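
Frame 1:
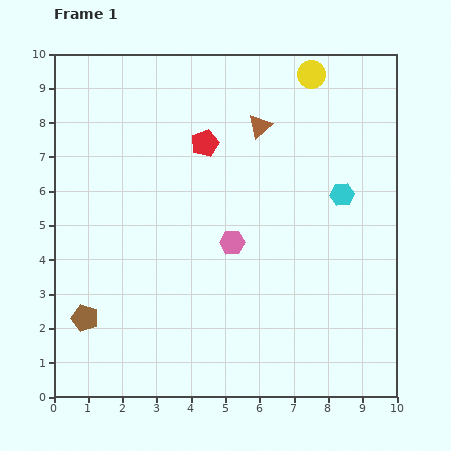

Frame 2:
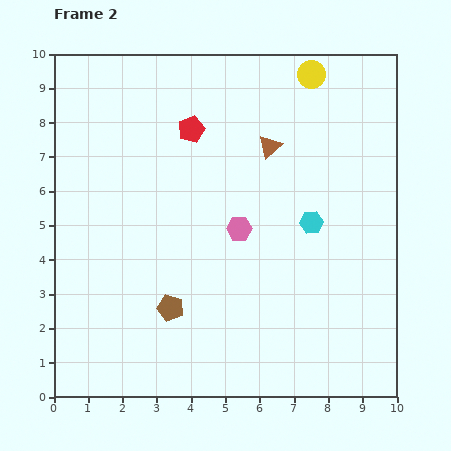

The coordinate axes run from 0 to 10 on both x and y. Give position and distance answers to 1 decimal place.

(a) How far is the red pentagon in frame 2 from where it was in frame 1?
0.6

The red pentagon moved from (4.4, 7.4) to (4.0, 7.8), a distance of √(0.4² + 0.4²) ≈ 0.6.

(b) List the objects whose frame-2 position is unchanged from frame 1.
the yellow circle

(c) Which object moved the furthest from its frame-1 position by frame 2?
the brown pentagon

(moved 2.5; next 1.2)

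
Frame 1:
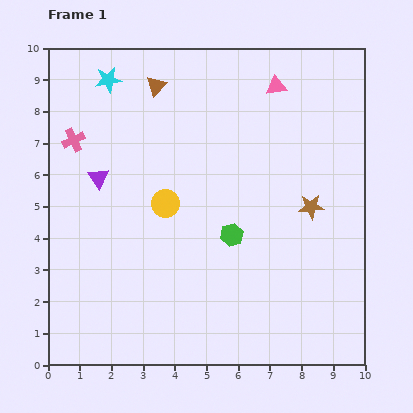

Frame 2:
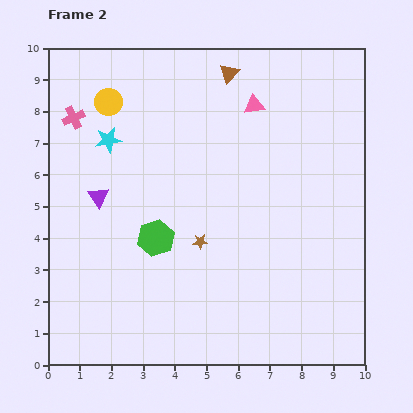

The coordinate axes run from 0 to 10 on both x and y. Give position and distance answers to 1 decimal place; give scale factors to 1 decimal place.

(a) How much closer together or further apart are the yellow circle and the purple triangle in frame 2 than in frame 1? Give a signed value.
+0.8

Distance in frame 1: 2.2. Distance in frame 2: 3.0.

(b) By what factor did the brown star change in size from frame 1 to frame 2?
0.6×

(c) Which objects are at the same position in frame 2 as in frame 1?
none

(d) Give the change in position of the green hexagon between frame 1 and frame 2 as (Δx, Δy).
(-2.4, -0.1)

The green hexagon was at (5.8, 4.1) in frame 1 and (3.4, 4.0) in frame 2.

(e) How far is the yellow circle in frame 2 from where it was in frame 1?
3.7

The yellow circle moved from (3.7, 5.1) to (1.9, 8.3), a distance of √(1.8² + 3.2²) ≈ 3.7.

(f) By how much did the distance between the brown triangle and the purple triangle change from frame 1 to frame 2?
+2.3

Distance in frame 1: 3.4. Distance in frame 2: 5.7.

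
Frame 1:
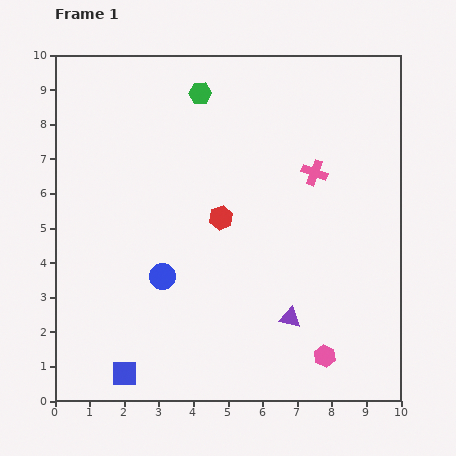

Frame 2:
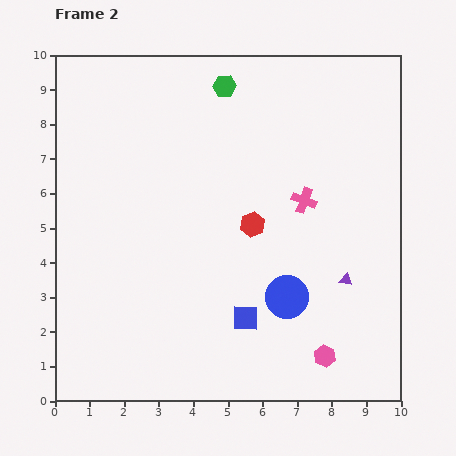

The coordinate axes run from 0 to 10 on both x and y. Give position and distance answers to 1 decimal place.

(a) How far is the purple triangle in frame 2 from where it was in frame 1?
1.9

The purple triangle moved from (6.8, 2.4) to (8.4, 3.5), a distance of √(1.6² + 1.1²) ≈ 1.9.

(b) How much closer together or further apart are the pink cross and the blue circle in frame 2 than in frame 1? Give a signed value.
-2.5

Distance in frame 1: 5.3. Distance in frame 2: 2.8.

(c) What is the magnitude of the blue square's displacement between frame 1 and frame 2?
3.8

The blue square moved from (2.0, 0.8) to (5.5, 2.4), a distance of √(3.5² + 1.6²) ≈ 3.8.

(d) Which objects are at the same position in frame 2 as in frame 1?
the pink hexagon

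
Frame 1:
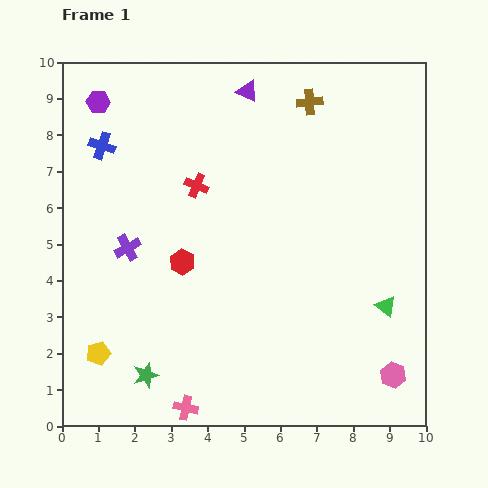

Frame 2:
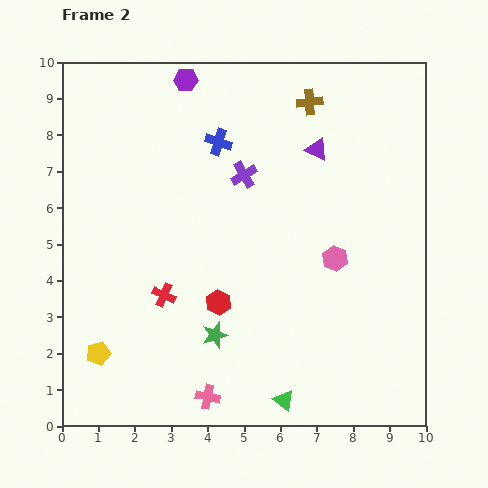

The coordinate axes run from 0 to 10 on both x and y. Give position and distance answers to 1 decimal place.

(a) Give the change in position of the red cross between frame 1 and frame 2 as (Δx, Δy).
(-0.9, -3.0)

The red cross was at (3.7, 6.6) in frame 1 and (2.8, 3.6) in frame 2.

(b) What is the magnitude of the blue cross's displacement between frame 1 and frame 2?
3.2

The blue cross moved from (1.1, 7.7) to (4.3, 7.8), a distance of √(3.2² + 0.1²) ≈ 3.2.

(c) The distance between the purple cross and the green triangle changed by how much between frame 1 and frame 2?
-1.0

Distance in frame 1: 7.3. Distance in frame 2: 6.3.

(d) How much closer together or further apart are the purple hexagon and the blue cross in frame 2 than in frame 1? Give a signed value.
+0.7

Distance in frame 1: 1.2. Distance in frame 2: 1.9.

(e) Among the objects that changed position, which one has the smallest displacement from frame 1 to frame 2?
the pink cross

(moved 0.7)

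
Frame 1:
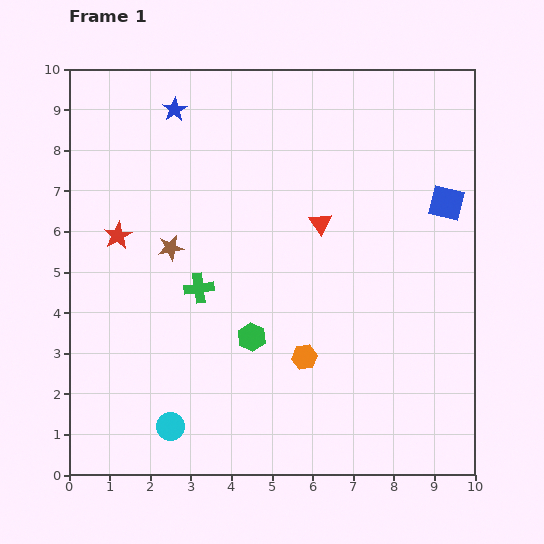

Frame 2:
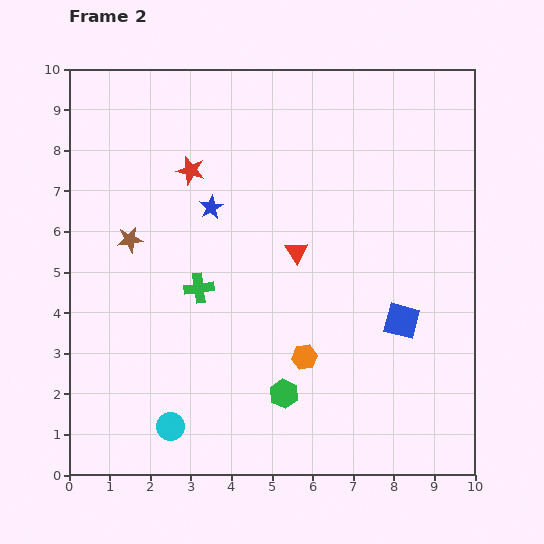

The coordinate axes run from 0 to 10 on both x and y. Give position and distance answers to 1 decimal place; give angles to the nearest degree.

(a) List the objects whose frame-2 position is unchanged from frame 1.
the green cross, the cyan circle, the orange hexagon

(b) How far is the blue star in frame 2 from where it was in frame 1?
2.6

The blue star moved from (2.6, 9.0) to (3.5, 6.6), a distance of √(0.9² + 2.4²) ≈ 2.6.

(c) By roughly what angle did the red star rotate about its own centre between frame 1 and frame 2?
29° counter-clockwise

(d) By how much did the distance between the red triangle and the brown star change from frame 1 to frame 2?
+0.4

Distance in frame 1: 3.7. Distance in frame 2: 4.1.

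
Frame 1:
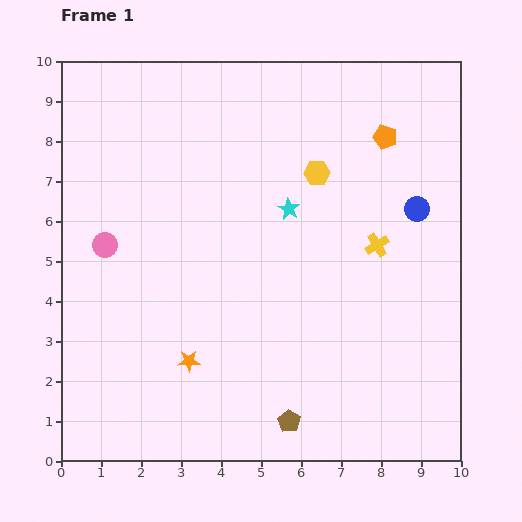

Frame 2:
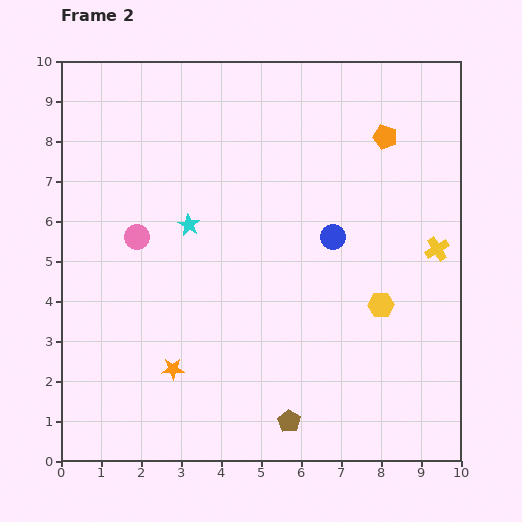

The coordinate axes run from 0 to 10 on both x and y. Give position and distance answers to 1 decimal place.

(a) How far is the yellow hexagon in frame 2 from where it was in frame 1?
3.7

The yellow hexagon moved from (6.4, 7.2) to (8.0, 3.9), a distance of √(1.6² + 3.3²) ≈ 3.7.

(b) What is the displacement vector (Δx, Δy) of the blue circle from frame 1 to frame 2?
(-2.1, -0.7)

The blue circle was at (8.9, 6.3) in frame 1 and (6.8, 5.6) in frame 2.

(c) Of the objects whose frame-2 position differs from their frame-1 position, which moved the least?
the orange star

(moved 0.4)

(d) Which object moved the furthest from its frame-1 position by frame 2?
the yellow hexagon

(moved 3.7; next 2.5)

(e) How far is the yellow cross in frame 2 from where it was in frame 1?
1.5

The yellow cross moved from (7.9, 5.4) to (9.4, 5.3), a distance of √(1.5² + 0.1²) ≈ 1.5.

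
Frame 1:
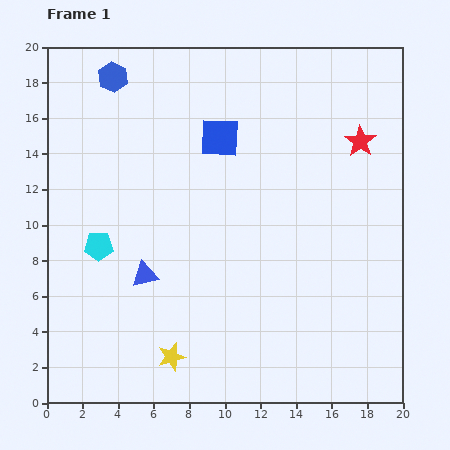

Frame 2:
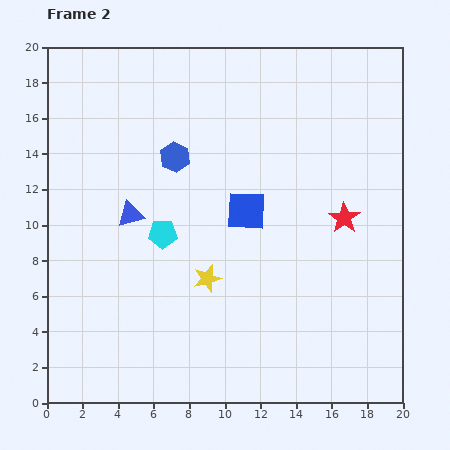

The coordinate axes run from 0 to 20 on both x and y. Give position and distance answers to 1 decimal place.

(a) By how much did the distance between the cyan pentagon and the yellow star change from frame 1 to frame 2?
-3.9

Distance in frame 1: 7.4. Distance in frame 2: 3.5.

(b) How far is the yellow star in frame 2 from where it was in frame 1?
4.8

The yellow star moved from (7.0, 2.6) to (9.0, 7.0), a distance of √(2.0² + 4.4²) ≈ 4.8.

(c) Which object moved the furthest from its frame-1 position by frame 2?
the blue hexagon

(moved 5.7; next 4.8)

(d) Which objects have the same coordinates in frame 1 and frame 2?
none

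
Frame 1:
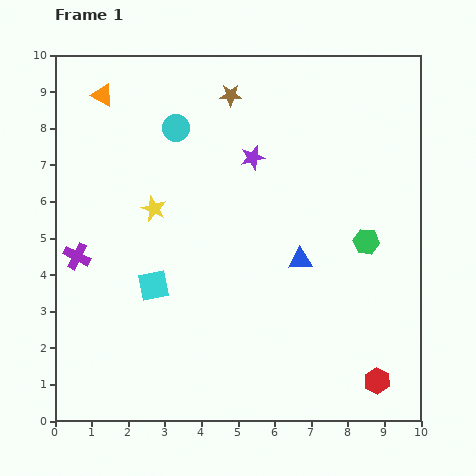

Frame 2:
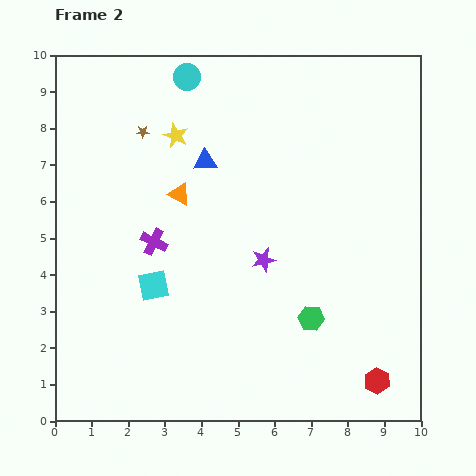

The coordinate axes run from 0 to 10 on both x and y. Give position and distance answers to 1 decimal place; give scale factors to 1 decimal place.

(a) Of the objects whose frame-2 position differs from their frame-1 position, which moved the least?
the cyan circle

(moved 1.4)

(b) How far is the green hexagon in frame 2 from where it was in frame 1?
2.6

The green hexagon moved from (8.5, 4.9) to (7.0, 2.8), a distance of √(1.5² + 2.1²) ≈ 2.6.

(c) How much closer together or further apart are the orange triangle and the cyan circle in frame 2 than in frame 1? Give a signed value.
+1.0

Distance in frame 1: 2.2. Distance in frame 2: 3.2.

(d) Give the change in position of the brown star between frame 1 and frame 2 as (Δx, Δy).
(-2.4, -1.0)

The brown star was at (4.8, 8.9) in frame 1 and (2.4, 7.9) in frame 2.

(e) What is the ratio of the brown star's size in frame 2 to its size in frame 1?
0.6×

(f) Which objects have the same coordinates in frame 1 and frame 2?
the cyan square, the red hexagon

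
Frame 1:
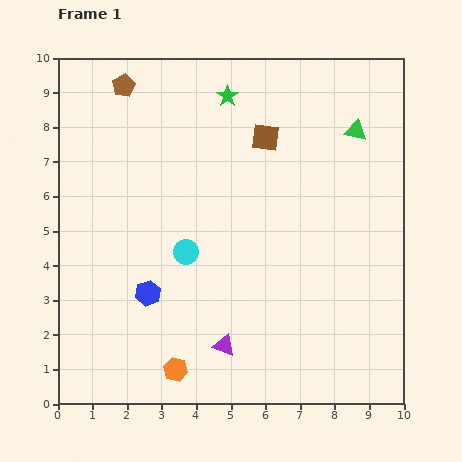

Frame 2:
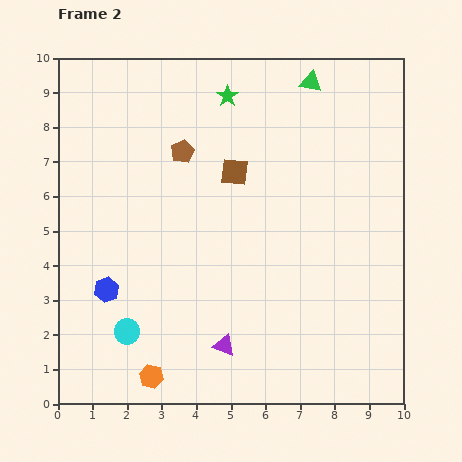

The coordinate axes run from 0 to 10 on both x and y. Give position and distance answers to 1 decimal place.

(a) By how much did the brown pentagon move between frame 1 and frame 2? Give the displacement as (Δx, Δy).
(1.7, -1.9)

The brown pentagon was at (1.9, 9.2) in frame 1 and (3.6, 7.3) in frame 2.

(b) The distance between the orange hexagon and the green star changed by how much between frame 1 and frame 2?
+0.4

Distance in frame 1: 8.0. Distance in frame 2: 8.4.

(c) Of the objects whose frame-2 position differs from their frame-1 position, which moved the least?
the orange hexagon

(moved 0.7)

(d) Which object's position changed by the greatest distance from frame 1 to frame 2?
the cyan circle

(moved 2.9; next 2.5)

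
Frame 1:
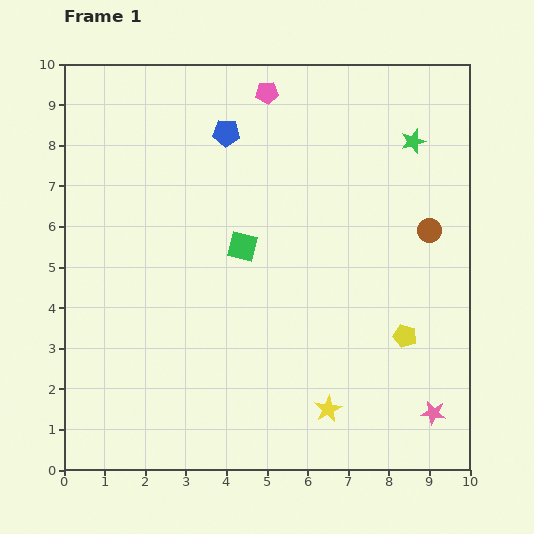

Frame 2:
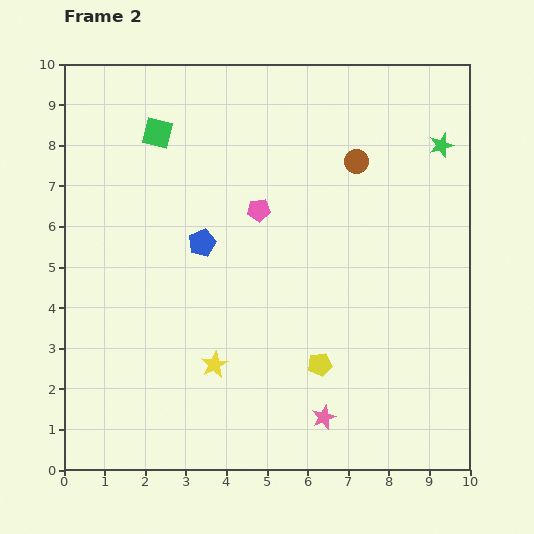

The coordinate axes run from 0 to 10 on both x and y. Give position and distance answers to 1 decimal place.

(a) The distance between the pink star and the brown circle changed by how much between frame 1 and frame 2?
+1.9

Distance in frame 1: 4.5. Distance in frame 2: 6.4.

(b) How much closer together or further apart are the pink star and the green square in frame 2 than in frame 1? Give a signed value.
+1.9

Distance in frame 1: 6.2. Distance in frame 2: 8.1.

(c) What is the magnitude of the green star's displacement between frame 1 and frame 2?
0.7

The green star moved from (8.6, 8.1) to (9.3, 8.0), a distance of √(0.7² + 0.1²) ≈ 0.7.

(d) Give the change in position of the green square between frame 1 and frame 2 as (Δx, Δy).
(-2.1, 2.8)

The green square was at (4.4, 5.5) in frame 1 and (2.3, 8.3) in frame 2.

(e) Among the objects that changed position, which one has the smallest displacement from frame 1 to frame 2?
the green star

(moved 0.7)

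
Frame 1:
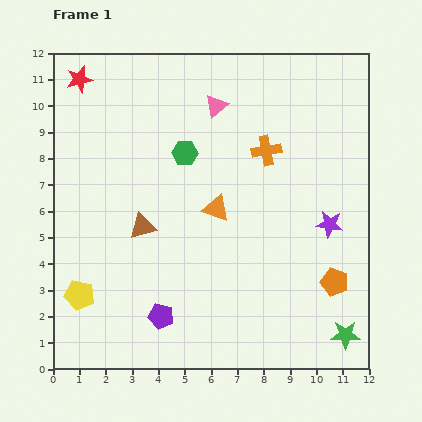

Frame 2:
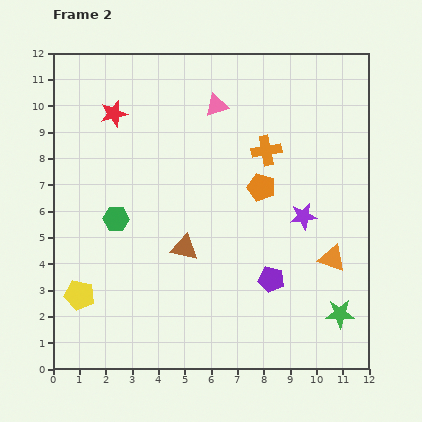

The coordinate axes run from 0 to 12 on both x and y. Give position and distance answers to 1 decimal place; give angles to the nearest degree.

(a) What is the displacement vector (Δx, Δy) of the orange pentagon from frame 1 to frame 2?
(-2.8, 3.6)

The orange pentagon was at (10.7, 3.3) in frame 1 and (7.9, 6.9) in frame 2.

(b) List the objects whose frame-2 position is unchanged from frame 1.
the yellow pentagon, the pink triangle, the orange cross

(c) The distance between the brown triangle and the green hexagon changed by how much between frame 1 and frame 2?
-0.4

Distance in frame 1: 3.2. Distance in frame 2: 2.8.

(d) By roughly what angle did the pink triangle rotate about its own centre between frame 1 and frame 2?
21° clockwise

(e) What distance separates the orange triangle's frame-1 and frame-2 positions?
4.8

The orange triangle moved from (6.2, 6.1) to (10.6, 4.2), a distance of √(4.4² + 1.9²) ≈ 4.8.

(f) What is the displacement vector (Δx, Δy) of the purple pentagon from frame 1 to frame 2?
(4.2, 1.4)

The purple pentagon was at (4.1, 2.0) in frame 1 and (8.3, 3.4) in frame 2.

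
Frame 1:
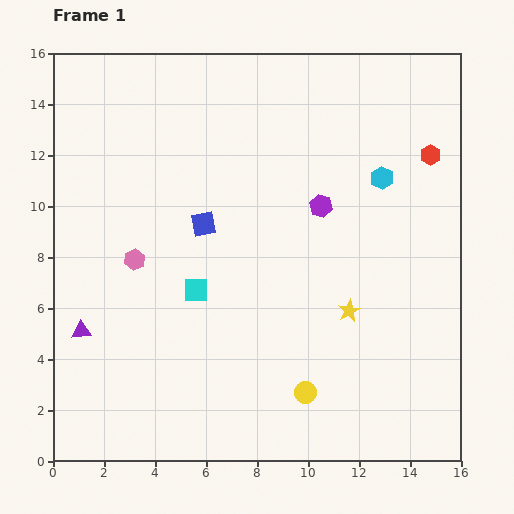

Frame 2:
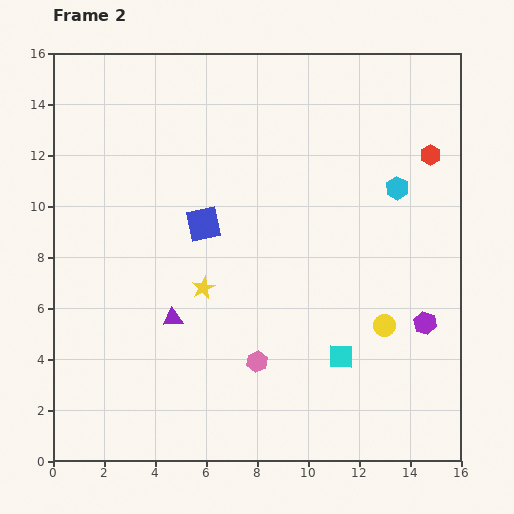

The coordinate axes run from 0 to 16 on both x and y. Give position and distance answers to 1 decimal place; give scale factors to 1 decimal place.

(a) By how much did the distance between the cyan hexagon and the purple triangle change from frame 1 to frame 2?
-3.0

Distance in frame 1: 13.2. Distance in frame 2: 10.2.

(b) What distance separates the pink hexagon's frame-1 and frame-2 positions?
6.2

The pink hexagon moved from (3.2, 7.9) to (8.0, 3.9), a distance of √(4.8² + 4.0²) ≈ 6.2.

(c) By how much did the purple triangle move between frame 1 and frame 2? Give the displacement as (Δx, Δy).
(3.6, 0.5)

The purple triangle was at (1.1, 5.1) in frame 1 and (4.7, 5.6) in frame 2.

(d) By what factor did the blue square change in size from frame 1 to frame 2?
1.4×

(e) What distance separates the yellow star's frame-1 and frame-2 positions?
5.8

The yellow star moved from (11.6, 5.9) to (5.9, 6.8), a distance of √(5.7² + 0.9²) ≈ 5.8.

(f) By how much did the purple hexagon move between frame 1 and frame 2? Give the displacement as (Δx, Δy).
(4.1, -4.6)

The purple hexagon was at (10.5, 10.0) in frame 1 and (14.6, 5.4) in frame 2.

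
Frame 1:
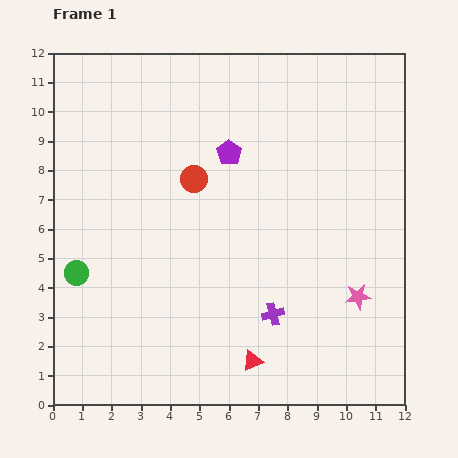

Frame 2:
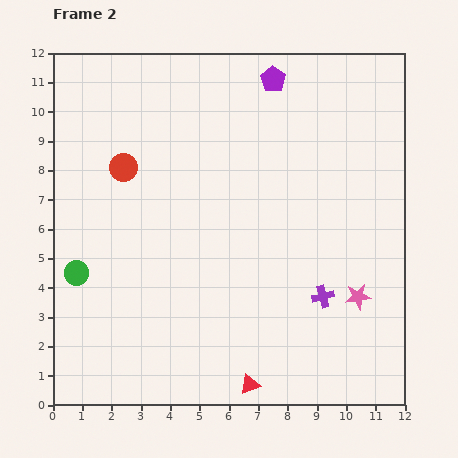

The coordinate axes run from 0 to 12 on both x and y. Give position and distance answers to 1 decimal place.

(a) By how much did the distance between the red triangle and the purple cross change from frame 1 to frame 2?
+2.2

Distance in frame 1: 1.7. Distance in frame 2: 3.9.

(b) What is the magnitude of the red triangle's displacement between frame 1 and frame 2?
0.8

The red triangle moved from (6.8, 1.5) to (6.7, 0.7), a distance of √(0.1² + 0.8²) ≈ 0.8.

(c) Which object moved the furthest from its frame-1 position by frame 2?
the purple pentagon

(moved 2.9; next 2.4)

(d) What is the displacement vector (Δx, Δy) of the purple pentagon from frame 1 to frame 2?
(1.5, 2.5)

The purple pentagon was at (6.0, 8.6) in frame 1 and (7.5, 11.1) in frame 2.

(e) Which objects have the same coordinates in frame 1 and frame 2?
the green circle, the pink star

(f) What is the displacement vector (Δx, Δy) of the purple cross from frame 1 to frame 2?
(1.7, 0.6)

The purple cross was at (7.5, 3.1) in frame 1 and (9.2, 3.7) in frame 2.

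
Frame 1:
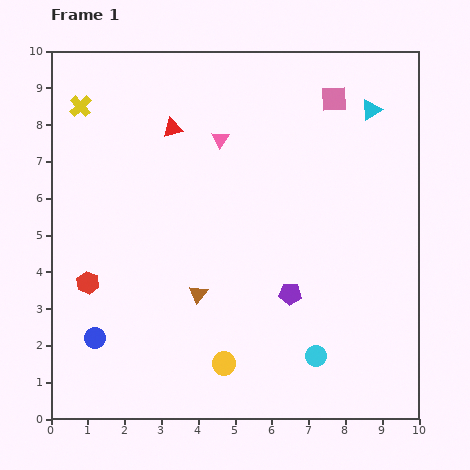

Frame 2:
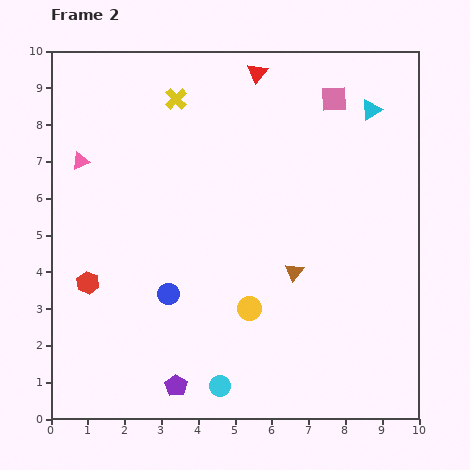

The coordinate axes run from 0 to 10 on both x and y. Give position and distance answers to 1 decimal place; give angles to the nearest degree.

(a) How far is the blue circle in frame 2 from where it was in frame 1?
2.3

The blue circle moved from (1.2, 2.2) to (3.2, 3.4), a distance of √(2.0² + 1.2²) ≈ 2.3.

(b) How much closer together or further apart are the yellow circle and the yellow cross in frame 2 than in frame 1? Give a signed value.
-2.0

Distance in frame 1: 8.0. Distance in frame 2: 6.0.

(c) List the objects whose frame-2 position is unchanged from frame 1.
the cyan triangle, the red hexagon, the pink square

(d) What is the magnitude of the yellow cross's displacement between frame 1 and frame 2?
2.6

The yellow cross moved from (0.8, 8.5) to (3.4, 8.7), a distance of √(2.6² + 0.2²) ≈ 2.6.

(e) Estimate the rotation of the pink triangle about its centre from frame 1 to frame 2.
31° clockwise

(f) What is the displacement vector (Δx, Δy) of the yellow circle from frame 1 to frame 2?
(0.7, 1.5)

The yellow circle was at (4.7, 1.5) in frame 1 and (5.4, 3.0) in frame 2.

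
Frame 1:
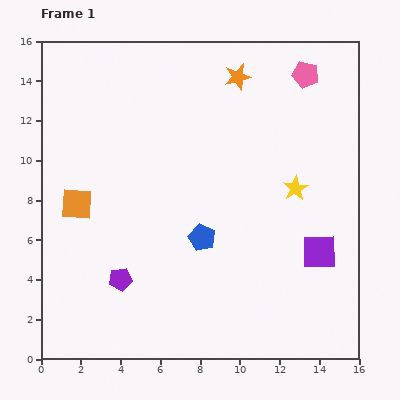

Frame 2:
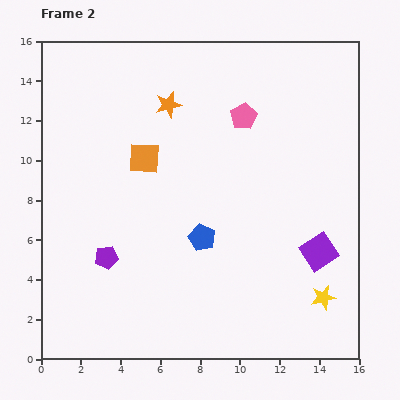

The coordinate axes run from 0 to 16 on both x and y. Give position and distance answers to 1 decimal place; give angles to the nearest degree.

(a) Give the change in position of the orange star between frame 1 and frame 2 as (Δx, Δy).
(-3.5, -1.4)

The orange star was at (9.9, 14.2) in frame 1 and (6.4, 12.8) in frame 2.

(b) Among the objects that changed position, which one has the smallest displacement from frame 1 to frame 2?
the purple pentagon

(moved 1.3)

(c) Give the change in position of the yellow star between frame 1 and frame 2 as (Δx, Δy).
(1.4, -5.5)

The yellow star was at (12.8, 8.6) in frame 1 and (14.2, 3.1) in frame 2.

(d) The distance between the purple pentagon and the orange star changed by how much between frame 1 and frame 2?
-3.5

Distance in frame 1: 11.8. Distance in frame 2: 8.3.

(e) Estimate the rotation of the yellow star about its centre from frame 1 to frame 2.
19° clockwise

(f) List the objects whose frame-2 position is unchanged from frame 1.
the blue pentagon, the purple square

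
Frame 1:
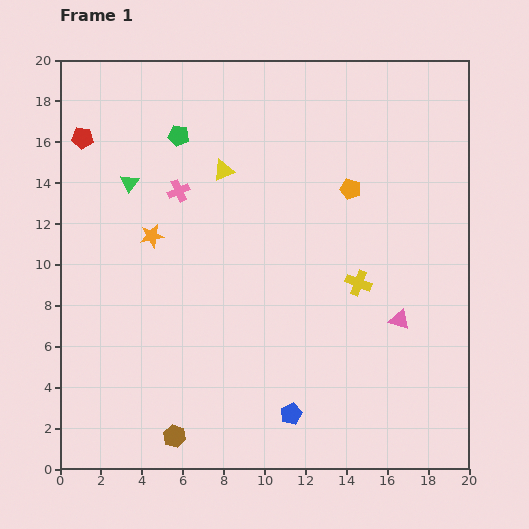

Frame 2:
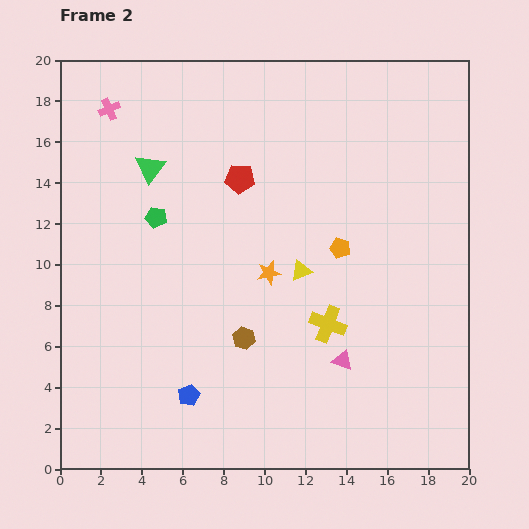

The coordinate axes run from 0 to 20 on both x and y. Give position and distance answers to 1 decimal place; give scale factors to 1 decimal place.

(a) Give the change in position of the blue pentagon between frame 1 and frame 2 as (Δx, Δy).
(-5.0, 0.9)

The blue pentagon was at (11.3, 2.7) in frame 1 and (6.3, 3.6) in frame 2.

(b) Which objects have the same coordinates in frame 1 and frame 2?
none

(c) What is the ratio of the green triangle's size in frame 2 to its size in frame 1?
1.6×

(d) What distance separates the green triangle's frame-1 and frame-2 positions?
1.2

The green triangle moved from (3.4, 14.0) to (4.4, 14.7), a distance of √(1.0² + 0.7²) ≈ 1.2.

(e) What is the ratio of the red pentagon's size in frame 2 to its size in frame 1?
1.4×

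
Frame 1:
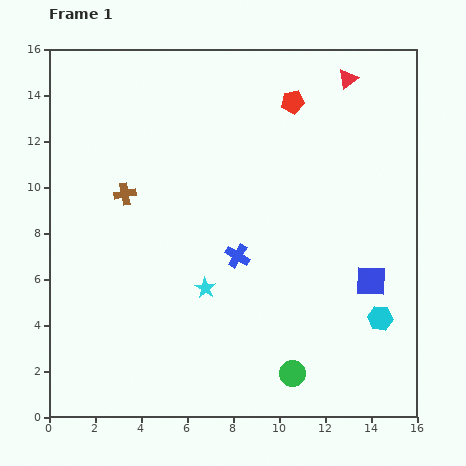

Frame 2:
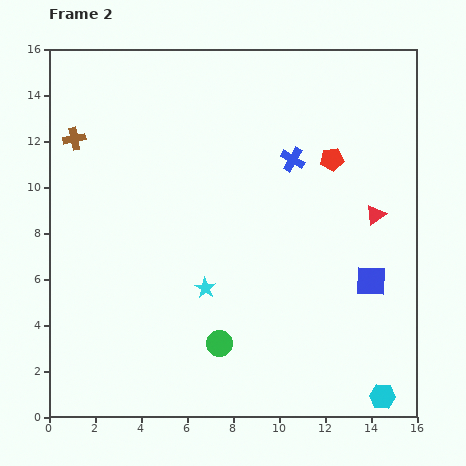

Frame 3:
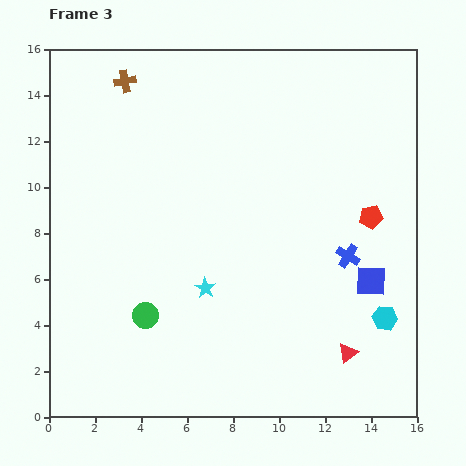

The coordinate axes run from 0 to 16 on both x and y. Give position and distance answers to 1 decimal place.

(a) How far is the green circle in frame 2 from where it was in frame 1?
3.5

The green circle moved from (10.6, 1.9) to (7.4, 3.2), a distance of √(3.2² + 1.3²) ≈ 3.5.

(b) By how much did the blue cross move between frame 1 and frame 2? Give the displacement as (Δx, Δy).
(2.4, 4.2)

The blue cross was at (8.2, 7.0) in frame 1 and (10.6, 11.2) in frame 2.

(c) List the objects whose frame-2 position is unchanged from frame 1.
the cyan star, the blue square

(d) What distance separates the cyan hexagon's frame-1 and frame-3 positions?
0.2

The cyan hexagon moved from (14.4, 4.3) to (14.6, 4.3), a distance of √(0.2² + 0.0²) ≈ 0.2.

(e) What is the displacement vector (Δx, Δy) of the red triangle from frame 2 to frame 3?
(-1.2, -6.0)

The red triangle was at (14.2, 8.8) in frame 2 and (13.0, 2.8) in frame 3.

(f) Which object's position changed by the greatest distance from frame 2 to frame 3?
the red triangle

(moved 6.1; next 4.8)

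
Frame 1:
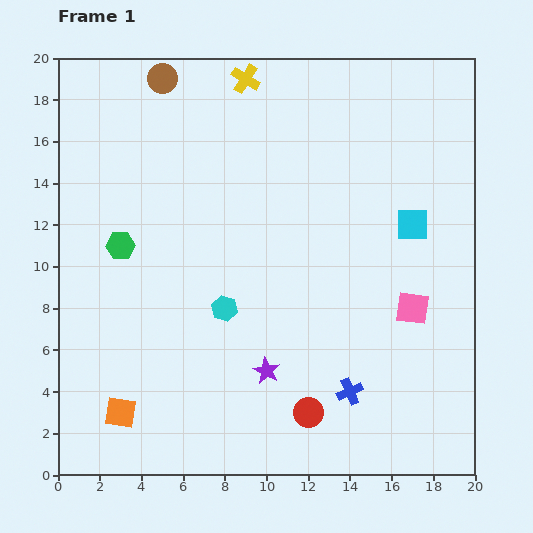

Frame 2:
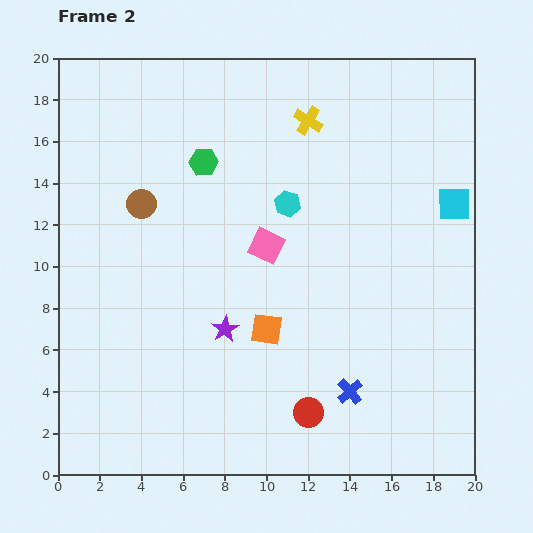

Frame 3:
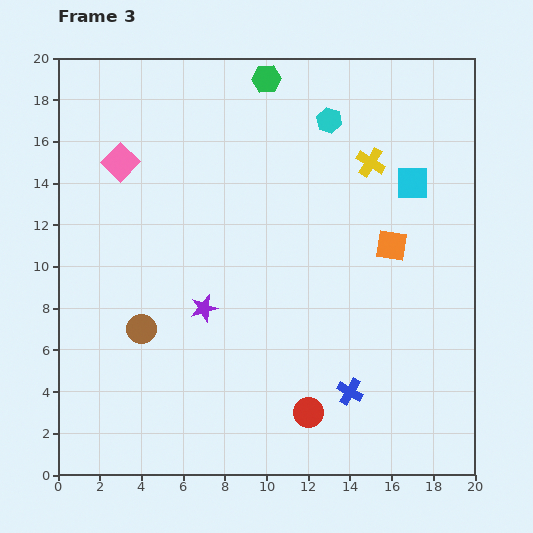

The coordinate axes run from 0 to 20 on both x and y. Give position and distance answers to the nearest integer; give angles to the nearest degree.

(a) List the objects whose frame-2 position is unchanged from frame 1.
the blue cross, the red circle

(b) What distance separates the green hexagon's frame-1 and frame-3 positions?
11

The green hexagon moved from (3, 11) to (10, 19), a distance of √(7² + 8²) ≈ 11.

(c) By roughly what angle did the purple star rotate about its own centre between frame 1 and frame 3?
30° clockwise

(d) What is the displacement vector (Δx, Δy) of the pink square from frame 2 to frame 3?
(-7, 4)

The pink square was at (10, 11) in frame 2 and (3, 15) in frame 3.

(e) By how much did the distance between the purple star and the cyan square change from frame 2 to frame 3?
-1

Distance in frame 2: 13. Distance in frame 3: 12.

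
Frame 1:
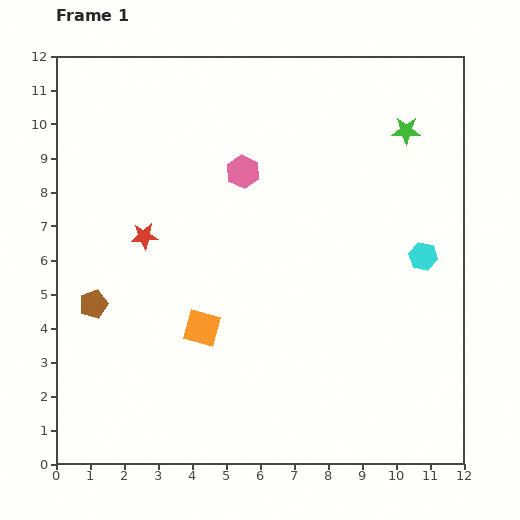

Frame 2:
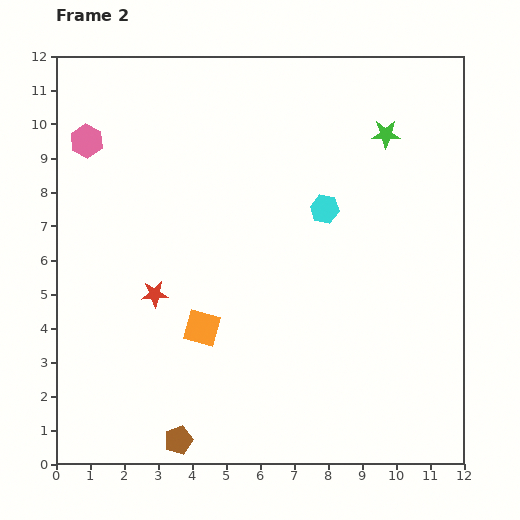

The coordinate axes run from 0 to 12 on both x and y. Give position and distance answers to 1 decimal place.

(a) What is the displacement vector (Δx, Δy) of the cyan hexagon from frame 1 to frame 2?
(-2.9, 1.4)

The cyan hexagon was at (10.8, 6.1) in frame 1 and (7.9, 7.5) in frame 2.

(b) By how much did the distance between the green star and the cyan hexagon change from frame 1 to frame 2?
-0.9

Distance in frame 1: 3.7. Distance in frame 2: 2.8.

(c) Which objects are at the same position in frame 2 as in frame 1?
the orange square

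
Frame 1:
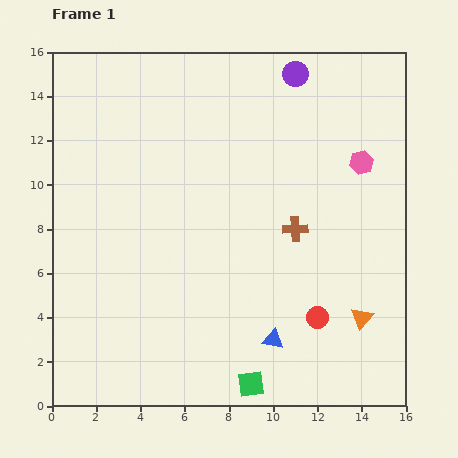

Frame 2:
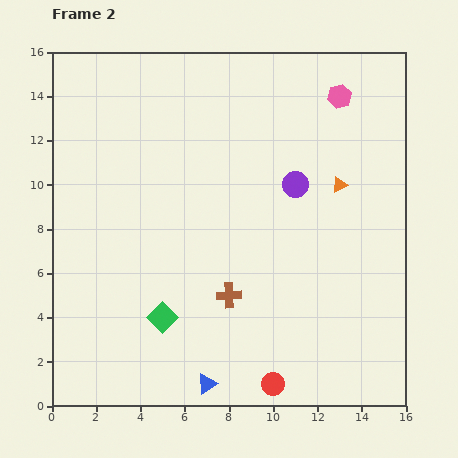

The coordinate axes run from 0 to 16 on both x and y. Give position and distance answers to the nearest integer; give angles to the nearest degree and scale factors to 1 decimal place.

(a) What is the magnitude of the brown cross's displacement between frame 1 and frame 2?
4

The brown cross moved from (11, 8) to (8, 5), a distance of √(3² + 3²) ≈ 4.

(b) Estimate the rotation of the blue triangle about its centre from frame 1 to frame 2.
43° counter-clockwise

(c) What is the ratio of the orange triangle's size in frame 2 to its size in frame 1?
0.7×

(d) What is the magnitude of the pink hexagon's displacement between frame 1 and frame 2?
3

The pink hexagon moved from (14, 11) to (13, 14), a distance of √(1² + 3²) ≈ 3.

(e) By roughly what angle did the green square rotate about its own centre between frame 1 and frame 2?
37° counter-clockwise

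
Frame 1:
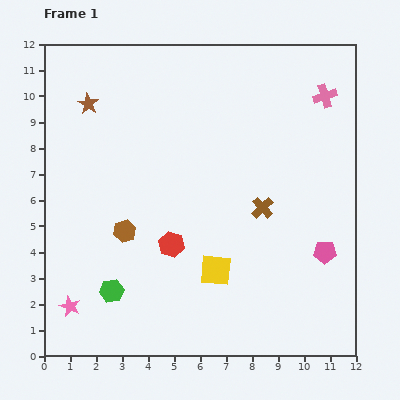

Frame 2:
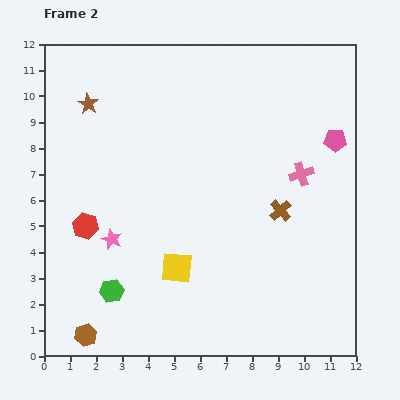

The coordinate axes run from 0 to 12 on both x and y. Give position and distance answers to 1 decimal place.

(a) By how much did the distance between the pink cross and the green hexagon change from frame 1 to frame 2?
-2.5

Distance in frame 1: 11.1. Distance in frame 2: 8.6.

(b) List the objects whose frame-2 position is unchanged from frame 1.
the green hexagon, the brown star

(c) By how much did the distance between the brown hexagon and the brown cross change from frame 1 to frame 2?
+3.5

Distance in frame 1: 5.4. Distance in frame 2: 8.9.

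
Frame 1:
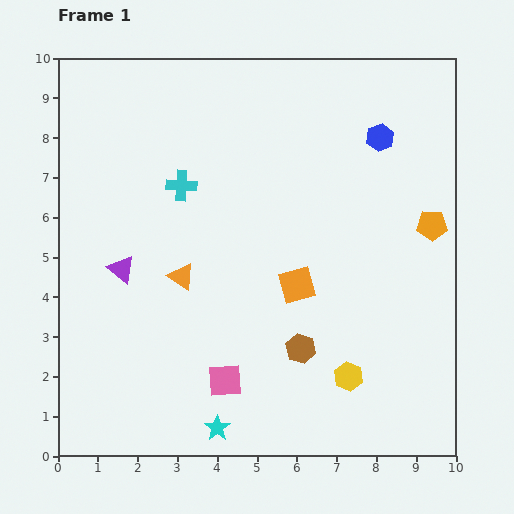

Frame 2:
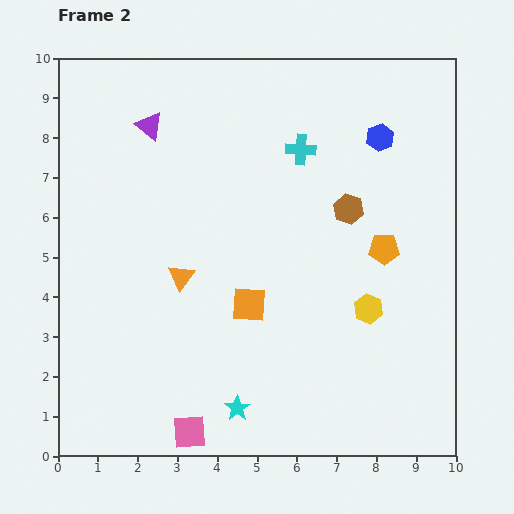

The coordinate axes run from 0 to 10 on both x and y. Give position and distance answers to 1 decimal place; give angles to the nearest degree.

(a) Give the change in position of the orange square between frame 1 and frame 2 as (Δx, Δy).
(-1.2, -0.5)

The orange square was at (6.0, 4.3) in frame 1 and (4.8, 3.8) in frame 2.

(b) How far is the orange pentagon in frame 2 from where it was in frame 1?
1.3

The orange pentagon moved from (9.4, 5.8) to (8.2, 5.2), a distance of √(1.2² + 0.6²) ≈ 1.3.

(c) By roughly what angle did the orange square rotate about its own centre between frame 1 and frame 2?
19° clockwise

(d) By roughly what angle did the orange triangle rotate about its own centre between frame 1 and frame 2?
33° clockwise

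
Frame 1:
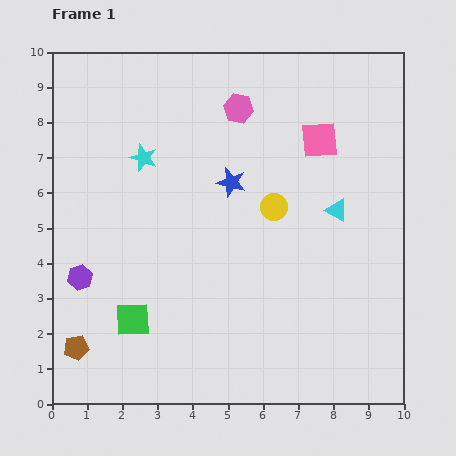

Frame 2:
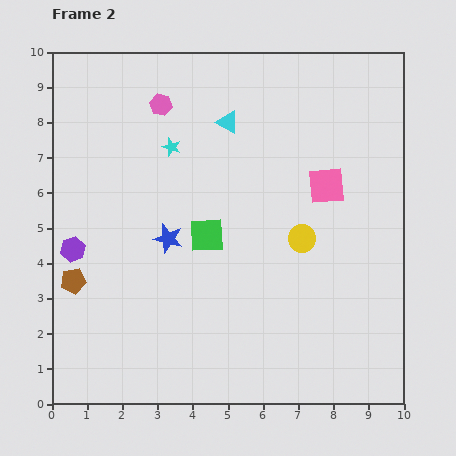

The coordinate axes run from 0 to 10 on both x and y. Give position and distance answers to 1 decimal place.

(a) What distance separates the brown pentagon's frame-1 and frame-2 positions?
1.9

The brown pentagon moved from (0.7, 1.6) to (0.6, 3.5), a distance of √(0.1² + 1.9²) ≈ 1.9.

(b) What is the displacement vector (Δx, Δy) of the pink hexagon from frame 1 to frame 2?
(-2.2, 0.1)

The pink hexagon was at (5.3, 8.4) in frame 1 and (3.1, 8.5) in frame 2.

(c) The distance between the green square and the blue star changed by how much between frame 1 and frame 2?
-3.7

Distance in frame 1: 4.8. Distance in frame 2: 1.1.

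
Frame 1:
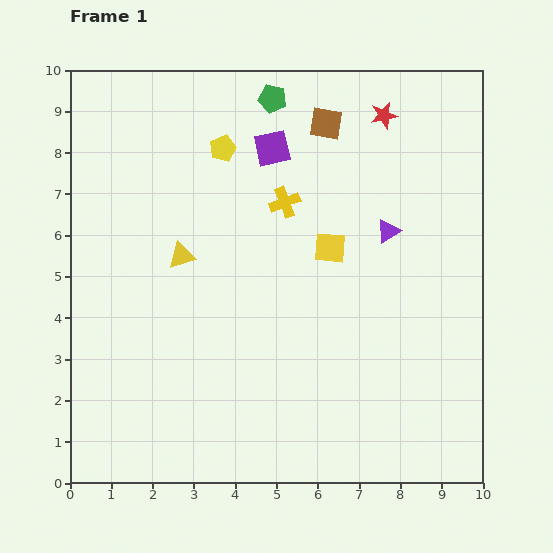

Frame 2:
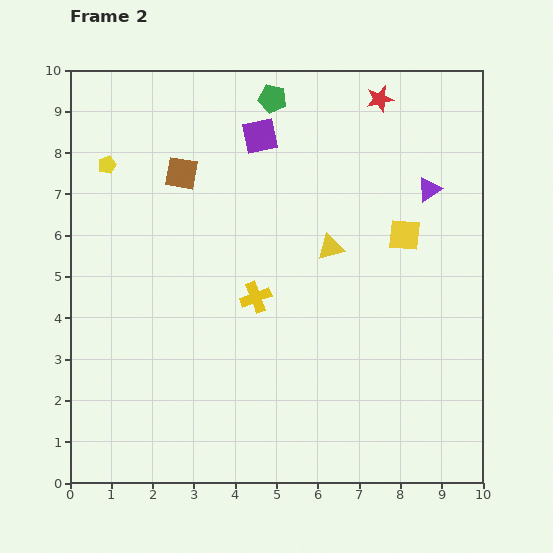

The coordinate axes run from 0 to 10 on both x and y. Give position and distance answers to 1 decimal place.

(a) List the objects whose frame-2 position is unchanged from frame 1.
the green pentagon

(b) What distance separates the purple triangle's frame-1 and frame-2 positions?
1.4

The purple triangle moved from (7.7, 6.1) to (8.7, 7.1), a distance of √(1.0² + 1.0²) ≈ 1.4.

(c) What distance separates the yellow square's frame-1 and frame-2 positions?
1.8

The yellow square moved from (6.3, 5.7) to (8.1, 6.0), a distance of √(1.8² + 0.3²) ≈ 1.8.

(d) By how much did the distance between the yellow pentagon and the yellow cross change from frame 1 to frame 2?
+2.8

Distance in frame 1: 2.0. Distance in frame 2: 4.8.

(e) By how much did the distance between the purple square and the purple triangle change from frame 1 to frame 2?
+0.9

Distance in frame 1: 3.4. Distance in frame 2: 4.3.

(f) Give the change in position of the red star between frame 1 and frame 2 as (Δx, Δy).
(-0.1, 0.4)

The red star was at (7.6, 8.9) in frame 1 and (7.5, 9.3) in frame 2.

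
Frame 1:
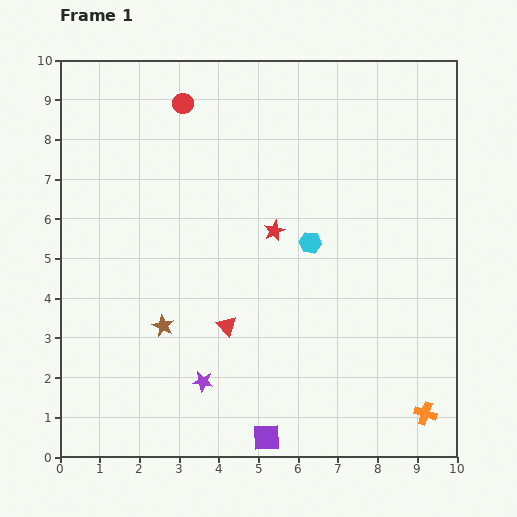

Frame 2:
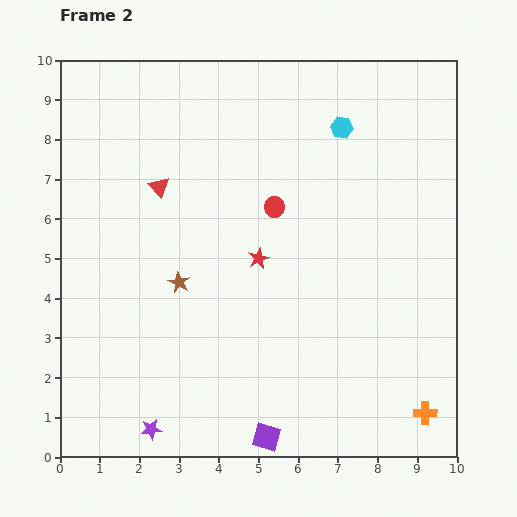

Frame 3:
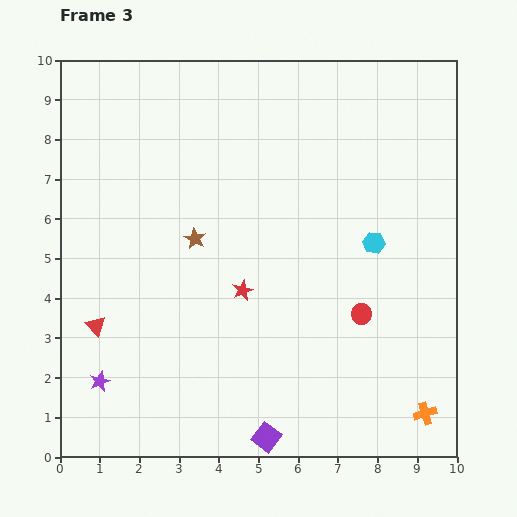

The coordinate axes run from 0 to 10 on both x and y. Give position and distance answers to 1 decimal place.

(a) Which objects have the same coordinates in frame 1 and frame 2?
the purple square, the orange cross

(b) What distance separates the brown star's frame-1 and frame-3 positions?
2.3

The brown star moved from (2.6, 3.3) to (3.4, 5.5), a distance of √(0.8² + 2.2²) ≈ 2.3.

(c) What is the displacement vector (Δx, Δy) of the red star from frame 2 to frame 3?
(-0.4, -0.8)

The red star was at (5.0, 5.0) in frame 2 and (4.6, 4.2) in frame 3.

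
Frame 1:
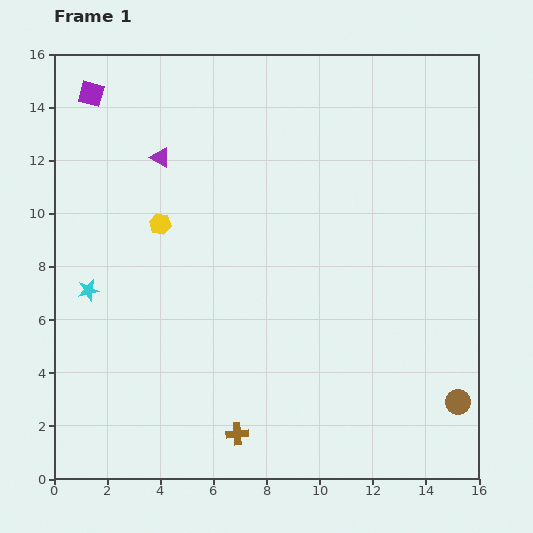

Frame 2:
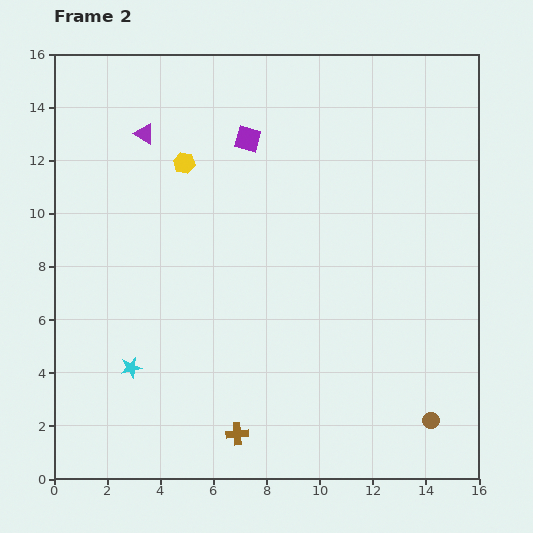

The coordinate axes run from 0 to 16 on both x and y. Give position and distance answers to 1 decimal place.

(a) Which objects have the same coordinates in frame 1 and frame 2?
the brown cross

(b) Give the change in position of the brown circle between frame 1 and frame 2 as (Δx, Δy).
(-1.0, -0.7)

The brown circle was at (15.2, 2.9) in frame 1 and (14.2, 2.2) in frame 2.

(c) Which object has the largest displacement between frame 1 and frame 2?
the purple square

(moved 6.1; next 3.3)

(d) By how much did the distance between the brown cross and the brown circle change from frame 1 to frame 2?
-1.1

Distance in frame 1: 8.4. Distance in frame 2: 7.3.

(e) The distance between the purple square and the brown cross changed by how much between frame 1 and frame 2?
-2.8

Distance in frame 1: 13.9. Distance in frame 2: 11.1.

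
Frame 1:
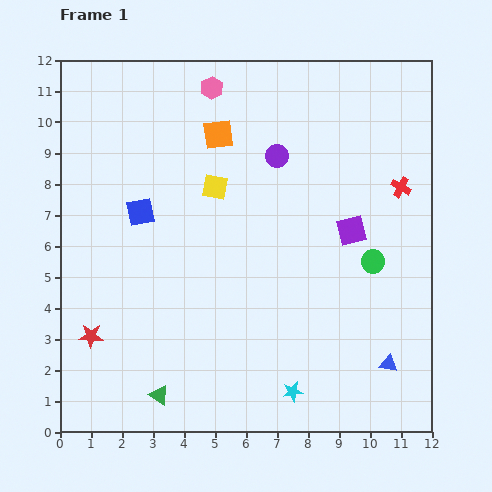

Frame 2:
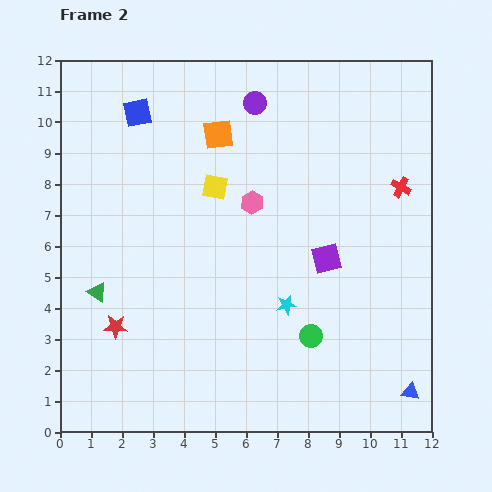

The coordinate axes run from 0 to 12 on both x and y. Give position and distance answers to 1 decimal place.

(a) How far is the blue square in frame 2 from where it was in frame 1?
3.2

The blue square moved from (2.6, 7.1) to (2.5, 10.3), a distance of √(0.1² + 3.2²) ≈ 3.2.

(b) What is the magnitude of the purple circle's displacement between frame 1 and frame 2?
1.8

The purple circle moved from (7.0, 8.9) to (6.3, 10.6), a distance of √(0.7² + 1.7²) ≈ 1.8.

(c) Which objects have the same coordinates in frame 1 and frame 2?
the orange square, the yellow square, the red cross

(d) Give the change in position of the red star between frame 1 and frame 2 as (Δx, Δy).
(0.8, 0.3)

The red star was at (1.0, 3.1) in frame 1 and (1.8, 3.4) in frame 2.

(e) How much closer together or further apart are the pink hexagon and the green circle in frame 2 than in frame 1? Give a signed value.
-2.9

Distance in frame 1: 7.6. Distance in frame 2: 4.7.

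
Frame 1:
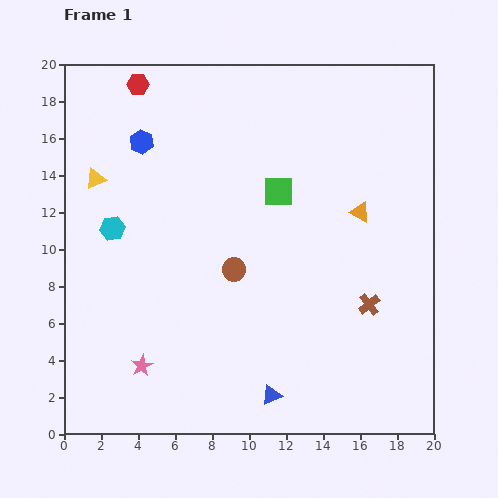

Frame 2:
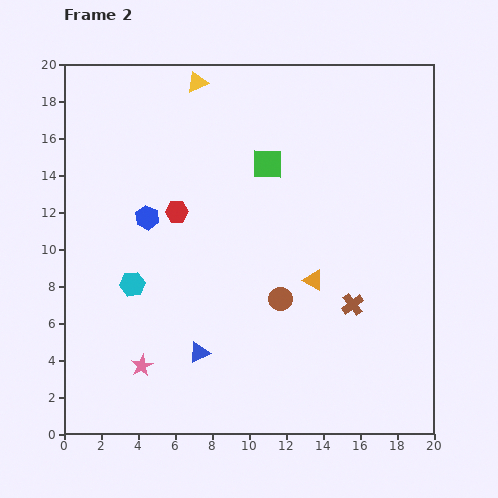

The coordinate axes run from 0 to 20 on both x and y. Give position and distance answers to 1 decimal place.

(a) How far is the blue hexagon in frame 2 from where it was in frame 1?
4.1

The blue hexagon moved from (4.2, 15.8) to (4.5, 11.7), a distance of √(0.3² + 4.1²) ≈ 4.1.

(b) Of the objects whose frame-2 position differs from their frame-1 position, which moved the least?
the brown cross

(moved 0.9)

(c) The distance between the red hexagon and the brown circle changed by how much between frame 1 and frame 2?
-4.0

Distance in frame 1: 11.3. Distance in frame 2: 7.3.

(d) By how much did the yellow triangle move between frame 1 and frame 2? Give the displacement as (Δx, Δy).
(5.5, 5.2)

The yellow triangle was at (1.7, 13.8) in frame 1 and (7.2, 19.0) in frame 2.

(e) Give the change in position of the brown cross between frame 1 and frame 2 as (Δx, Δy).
(-0.9, 0.0)

The brown cross was at (16.5, 7.0) in frame 1 and (15.6, 7.0) in frame 2.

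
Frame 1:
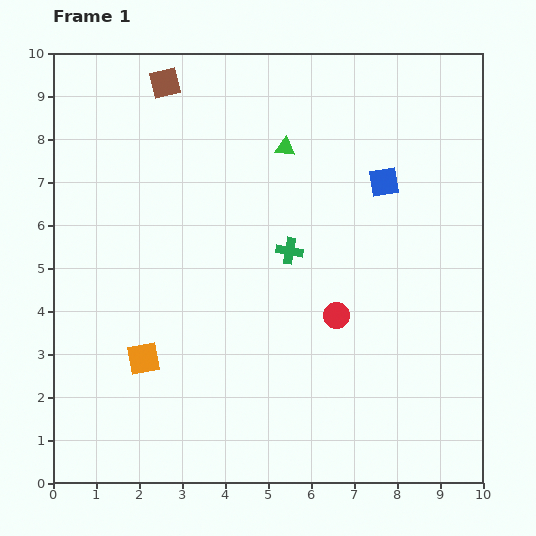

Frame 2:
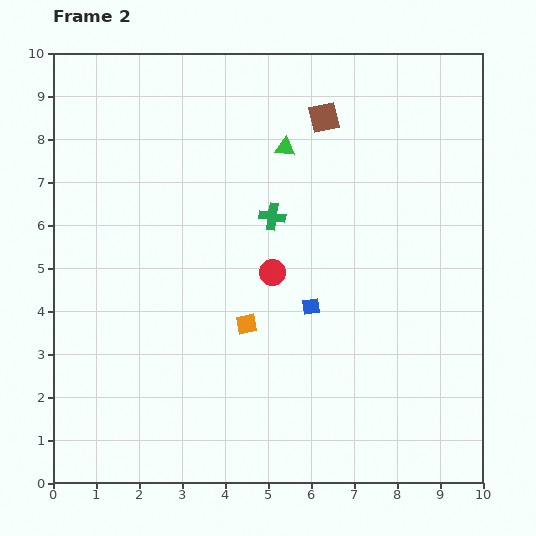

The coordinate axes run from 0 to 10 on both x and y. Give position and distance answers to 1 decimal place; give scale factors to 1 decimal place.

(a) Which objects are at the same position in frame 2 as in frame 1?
the green triangle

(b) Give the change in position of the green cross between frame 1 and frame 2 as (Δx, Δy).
(-0.4, 0.8)

The green cross was at (5.5, 5.4) in frame 1 and (5.1, 6.2) in frame 2.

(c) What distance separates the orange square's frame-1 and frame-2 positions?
2.5

The orange square moved from (2.1, 2.9) to (4.5, 3.7), a distance of √(2.4² + 0.8²) ≈ 2.5.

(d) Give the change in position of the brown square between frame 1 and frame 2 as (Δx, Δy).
(3.7, -0.8)

The brown square was at (2.6, 9.3) in frame 1 and (6.3, 8.5) in frame 2.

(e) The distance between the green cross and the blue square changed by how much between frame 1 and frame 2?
-0.4

Distance in frame 1: 2.7. Distance in frame 2: 2.3.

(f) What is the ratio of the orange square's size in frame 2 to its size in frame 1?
0.6×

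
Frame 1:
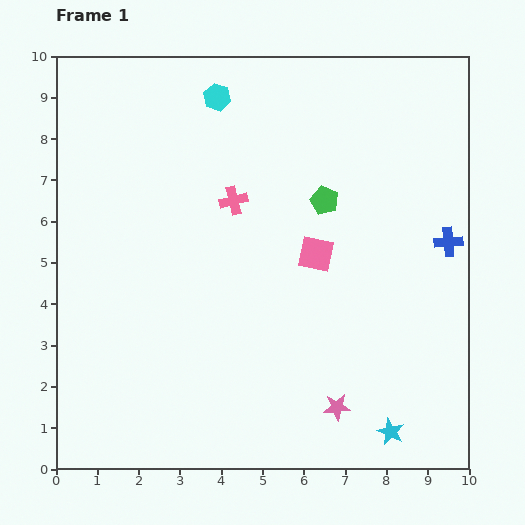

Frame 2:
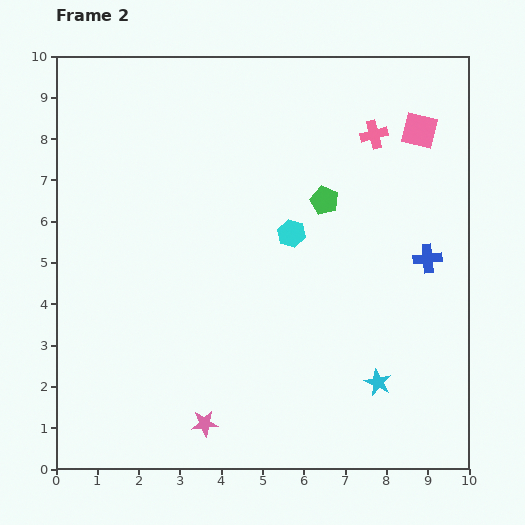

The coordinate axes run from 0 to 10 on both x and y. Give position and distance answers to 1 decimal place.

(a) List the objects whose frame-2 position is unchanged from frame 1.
the green pentagon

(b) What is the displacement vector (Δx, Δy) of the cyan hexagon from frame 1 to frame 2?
(1.8, -3.3)

The cyan hexagon was at (3.9, 9.0) in frame 1 and (5.7, 5.7) in frame 2.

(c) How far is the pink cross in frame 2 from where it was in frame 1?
3.8

The pink cross moved from (4.3, 6.5) to (7.7, 8.1), a distance of √(3.4² + 1.6²) ≈ 3.8.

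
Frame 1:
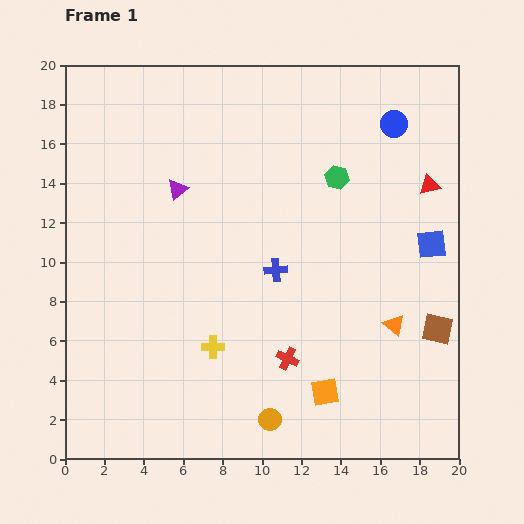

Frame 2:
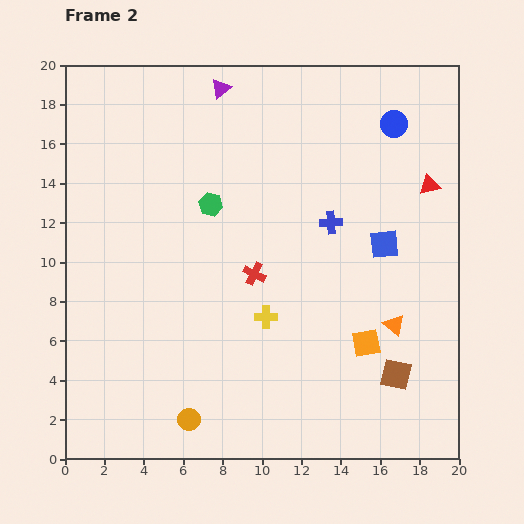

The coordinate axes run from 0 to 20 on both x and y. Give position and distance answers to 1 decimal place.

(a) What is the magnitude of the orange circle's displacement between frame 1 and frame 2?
4.1

The orange circle moved from (10.4, 2.0) to (6.3, 2.0), a distance of √(4.1² + 0.0²) ≈ 4.1.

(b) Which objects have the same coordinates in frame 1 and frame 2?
the blue circle, the orange triangle, the red triangle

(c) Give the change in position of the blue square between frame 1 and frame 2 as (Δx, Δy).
(-2.4, 0.0)

The blue square was at (18.6, 10.9) in frame 1 and (16.2, 10.9) in frame 2.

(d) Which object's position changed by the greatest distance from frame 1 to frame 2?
the green hexagon

(moved 6.6; next 5.6)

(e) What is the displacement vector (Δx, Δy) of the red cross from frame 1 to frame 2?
(-1.7, 4.3)

The red cross was at (11.3, 5.1) in frame 1 and (9.6, 9.4) in frame 2.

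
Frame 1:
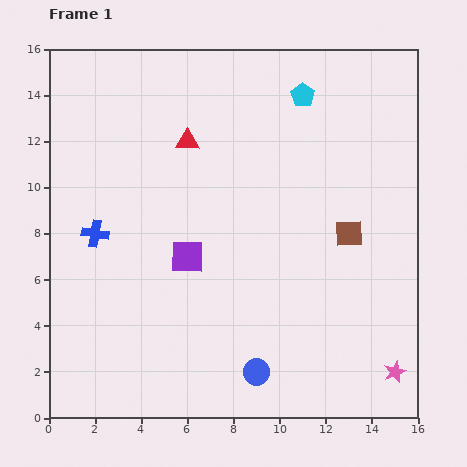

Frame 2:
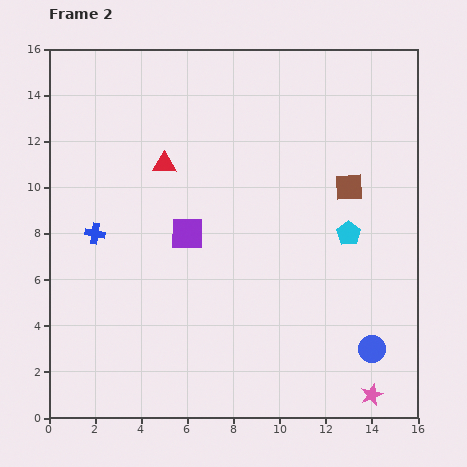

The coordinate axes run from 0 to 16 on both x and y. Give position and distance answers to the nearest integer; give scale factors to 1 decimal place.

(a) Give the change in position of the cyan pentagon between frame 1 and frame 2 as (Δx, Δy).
(2, -6)

The cyan pentagon was at (11, 14) in frame 1 and (13, 8) in frame 2.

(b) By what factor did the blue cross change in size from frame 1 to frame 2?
0.7×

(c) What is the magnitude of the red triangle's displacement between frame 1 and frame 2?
1

The red triangle moved from (6, 12) to (5, 11), a distance of √(1² + 1²) ≈ 1.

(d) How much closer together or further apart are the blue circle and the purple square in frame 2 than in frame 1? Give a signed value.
+3

Distance in frame 1: 6. Distance in frame 2: 9.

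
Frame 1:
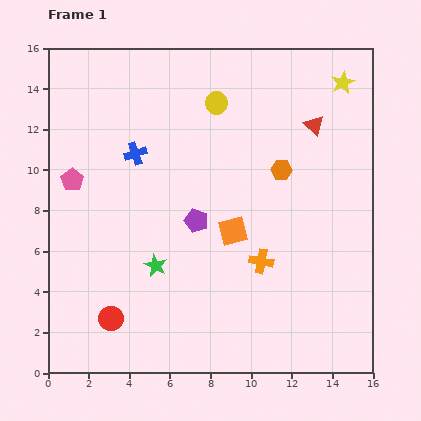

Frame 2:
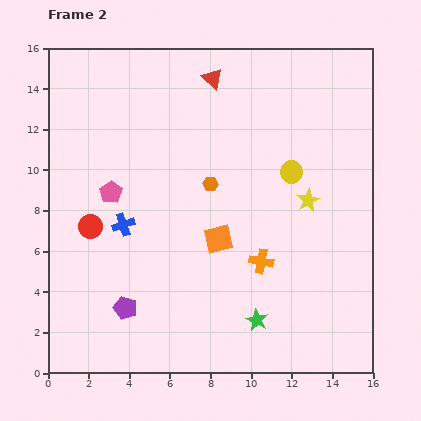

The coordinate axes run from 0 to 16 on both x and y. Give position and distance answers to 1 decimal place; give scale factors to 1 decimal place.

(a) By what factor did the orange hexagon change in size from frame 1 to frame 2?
0.7×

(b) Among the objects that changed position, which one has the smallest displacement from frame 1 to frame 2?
the orange square

(moved 0.8)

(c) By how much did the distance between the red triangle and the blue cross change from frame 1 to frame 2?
-0.5

Distance in frame 1: 8.9. Distance in frame 2: 8.4.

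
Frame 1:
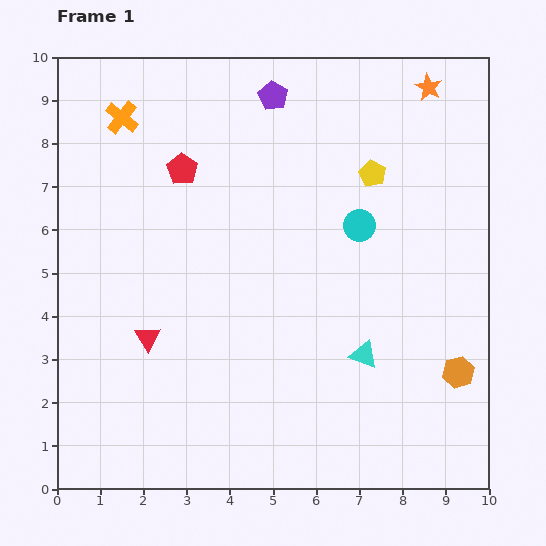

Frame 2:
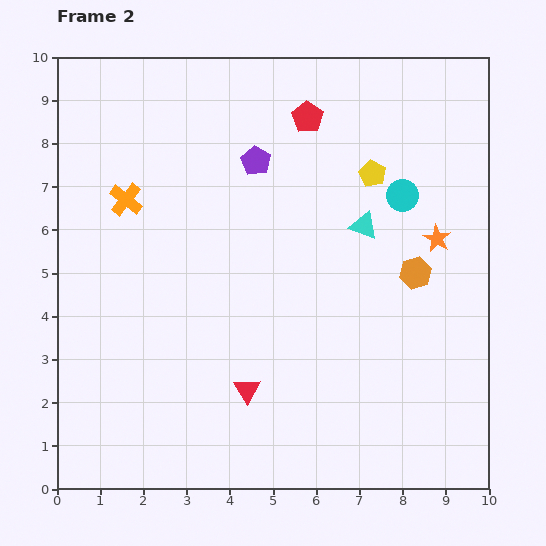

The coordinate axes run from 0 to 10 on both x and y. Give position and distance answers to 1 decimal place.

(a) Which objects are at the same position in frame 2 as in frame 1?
the yellow pentagon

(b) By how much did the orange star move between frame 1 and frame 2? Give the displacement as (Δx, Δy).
(0.2, -3.5)

The orange star was at (8.6, 9.3) in frame 1 and (8.8, 5.8) in frame 2.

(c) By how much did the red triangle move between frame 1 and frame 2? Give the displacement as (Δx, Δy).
(2.3, -1.2)

The red triangle was at (2.1, 3.5) in frame 1 and (4.4, 2.3) in frame 2.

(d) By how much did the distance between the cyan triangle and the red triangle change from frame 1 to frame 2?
-0.3

Distance in frame 1: 5.0. Distance in frame 2: 4.7.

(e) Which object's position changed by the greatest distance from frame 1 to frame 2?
the orange star

(moved 3.5; next 3.1)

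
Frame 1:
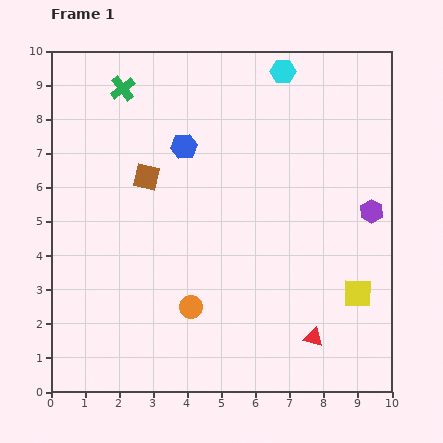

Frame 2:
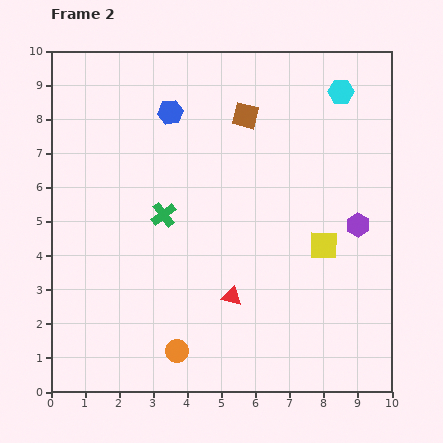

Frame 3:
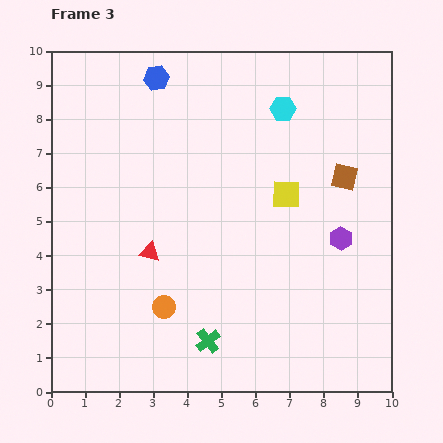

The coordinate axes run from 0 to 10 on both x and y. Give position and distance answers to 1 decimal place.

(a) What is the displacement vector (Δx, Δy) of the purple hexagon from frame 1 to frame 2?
(-0.4, -0.4)

The purple hexagon was at (9.4, 5.3) in frame 1 and (9.0, 4.9) in frame 2.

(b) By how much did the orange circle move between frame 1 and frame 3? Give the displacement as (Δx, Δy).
(-0.8, 0.0)

The orange circle was at (4.1, 2.5) in frame 1 and (3.3, 2.5) in frame 3.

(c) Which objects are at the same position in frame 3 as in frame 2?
none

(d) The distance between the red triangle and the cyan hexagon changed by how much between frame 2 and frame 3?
-1.1

Distance in frame 2: 6.8. Distance in frame 3: 5.7.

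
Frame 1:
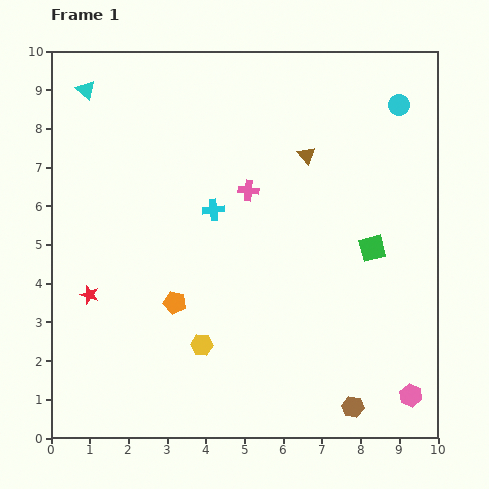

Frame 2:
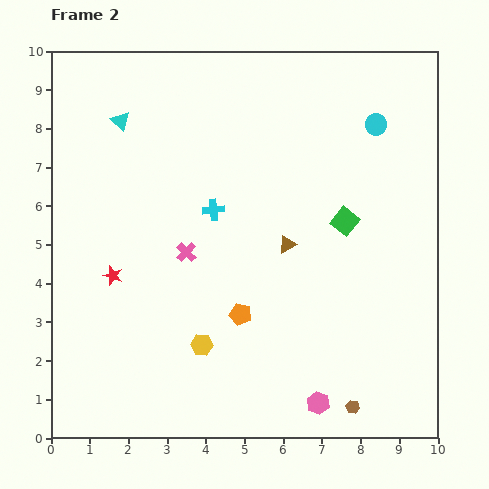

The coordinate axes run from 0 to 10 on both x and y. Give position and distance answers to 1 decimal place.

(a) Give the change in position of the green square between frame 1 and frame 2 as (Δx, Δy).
(-0.7, 0.7)

The green square was at (8.3, 4.9) in frame 1 and (7.6, 5.6) in frame 2.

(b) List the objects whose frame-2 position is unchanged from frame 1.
the cyan cross, the brown hexagon, the yellow hexagon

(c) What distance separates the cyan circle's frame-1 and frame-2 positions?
0.8

The cyan circle moved from (9.0, 8.6) to (8.4, 8.1), a distance of √(0.6² + 0.5²) ≈ 0.8.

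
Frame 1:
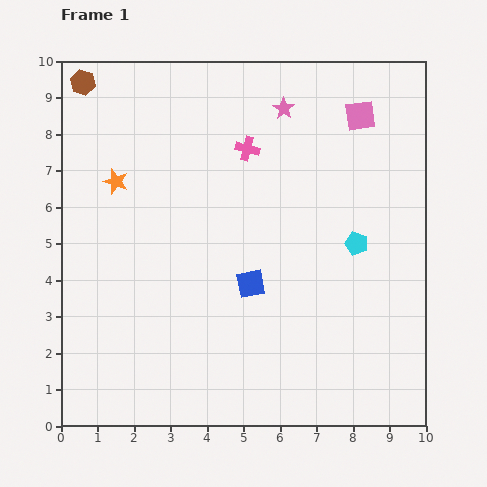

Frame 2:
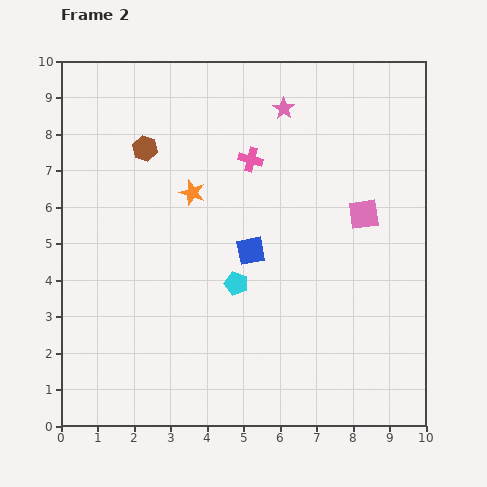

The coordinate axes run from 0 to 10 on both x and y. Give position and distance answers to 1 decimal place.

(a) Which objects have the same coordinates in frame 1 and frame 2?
the pink star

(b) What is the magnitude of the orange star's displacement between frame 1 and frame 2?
2.1

The orange star moved from (1.5, 6.7) to (3.6, 6.4), a distance of √(2.1² + 0.3²) ≈ 2.1.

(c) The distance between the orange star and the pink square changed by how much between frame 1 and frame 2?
-2.2

Distance in frame 1: 6.9. Distance in frame 2: 4.7.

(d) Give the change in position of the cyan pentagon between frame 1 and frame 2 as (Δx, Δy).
(-3.3, -1.1)

The cyan pentagon was at (8.1, 5.0) in frame 1 and (4.8, 3.9) in frame 2.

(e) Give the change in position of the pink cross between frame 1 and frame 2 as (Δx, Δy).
(0.1, -0.3)

The pink cross was at (5.1, 7.6) in frame 1 and (5.2, 7.3) in frame 2.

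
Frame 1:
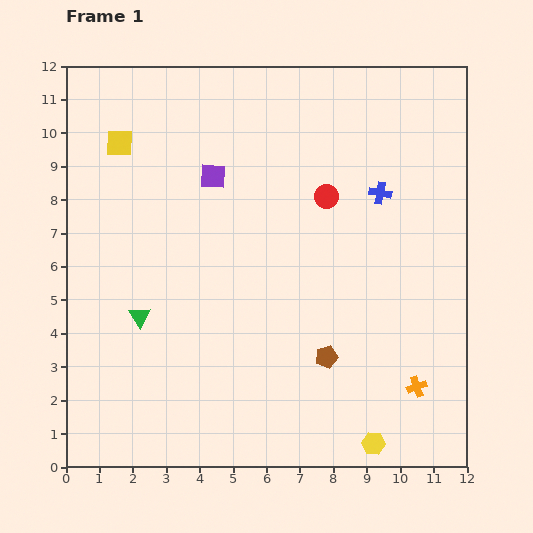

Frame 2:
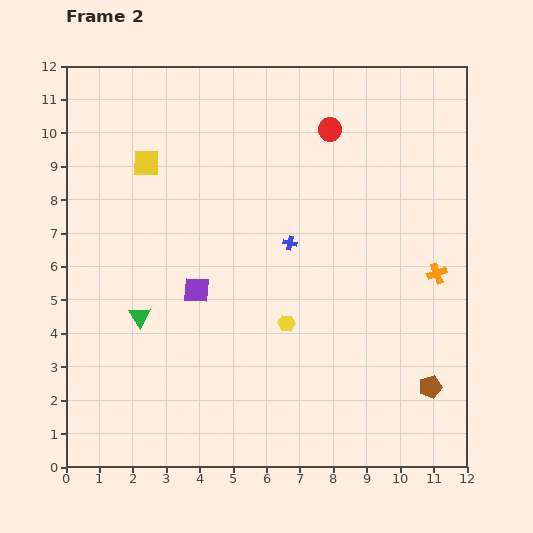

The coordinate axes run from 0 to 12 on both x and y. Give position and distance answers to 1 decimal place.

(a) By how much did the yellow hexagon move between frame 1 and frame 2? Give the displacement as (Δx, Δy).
(-2.6, 3.6)

The yellow hexagon was at (9.2, 0.7) in frame 1 and (6.6, 4.3) in frame 2.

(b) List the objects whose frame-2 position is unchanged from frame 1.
the green triangle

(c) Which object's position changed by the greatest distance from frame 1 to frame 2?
the yellow hexagon

(moved 4.4; next 3.5)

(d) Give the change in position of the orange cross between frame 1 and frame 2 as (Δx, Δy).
(0.6, 3.4)

The orange cross was at (10.5, 2.4) in frame 1 and (11.1, 5.8) in frame 2.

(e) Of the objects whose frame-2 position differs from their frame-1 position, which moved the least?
the yellow square

(moved 1.0)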